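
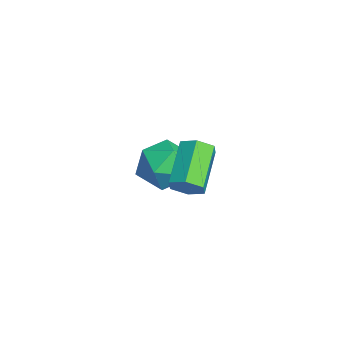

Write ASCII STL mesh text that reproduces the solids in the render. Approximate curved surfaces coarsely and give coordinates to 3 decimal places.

solid 
facet normal 0.350 0.921 -0.170
outer loop
vertex -2.012 -2.0 -3.902
vertex -2.23 -1.712 -2.793
vertex -1.193 -2.16 -3.086
endloop
endfacet
facet normal 0.674 0.444 -0.590
outer loop
vertex -2.012 -2.0 -3.902
vertex -1.193 -2.16 -3.086
vertex -1.37 -2.975 -3.902
endloop
endfacet
facet normal 0.174 0.115 -0.978
outer loop
vertex -2.012 -2.0 -3.902
vertex -1.37 -2.975 -3.902
vertex -2.517 -3.031 -4.113
endloop
endfacet
facet normal -0.460 0.389 -0.798
outer loop
vertex -2.012 -2.0 -3.902
vertex -2.517 -3.031 -4.113
vertex -3.048 -2.25 -3.427
endloop
endfacet
facet normal -0.351 0.887 -0.299
outer loop
vertex -2.012 -2.0 -3.902
vertex -3.048 -2.25 -3.427
vertex -2.23 -1.712 -2.793
endloop
endfacet
facet normal 0.984 -0.043 -0.170
outer loop
vertex -1.37 -2.975 -3.902
vertex -1.193 -2.16 -3.086
vertex -1.192 -3.29 -2.793
endloop
endfacet
facet normal 0.459 0.729 0.508
outer loop
vertex -1.193 -2.16 -3.086
vertex -2.23 -1.712 -2.793
vertex -1.723 -2.509 -2.107
endloop
endfacet
facet normal -0.675 0.674 0.300
outer loop
vertex -2.23 -1.712 -2.793
vertex -3.048 -2.25 -3.427
vertex -2.87 -2.565 -2.318
endloop
endfacet
facet normal -0.851 -0.132 -0.508
outer loop
vertex -3.048 -2.25 -3.427
vertex -2.517 -3.031 -4.113
vertex -3.047 -3.38 -3.134
endloop
endfacet
facet normal 0.175 -0.576 -0.799
outer loop
vertex -2.517 -3.031 -4.113
vertex -1.37 -2.975 -3.902
vertex -2.01 -3.828 -3.427
endloop
endfacet
facet normal 0.460 -0.389 0.798
outer loop
vertex -2.228 -3.54 -2.318
vertex -1.192 -3.29 -2.793
vertex -1.723 -2.509 -2.107
endloop
endfacet
facet normal -0.174 -0.115 0.978
outer loop
vertex -2.228 -3.54 -2.318
vertex -1.723 -2.509 -2.107
vertex -2.87 -2.565 -2.318
endloop
endfacet
facet normal -0.674 -0.444 0.590
outer loop
vertex -2.228 -3.54 -2.318
vertex -2.87 -2.565 -2.318
vertex -3.047 -3.38 -3.134
endloop
endfacet
facet normal -0.350 -0.921 0.170
outer loop
vertex -2.228 -3.54 -2.318
vertex -3.047 -3.38 -3.134
vertex -2.01 -3.828 -3.427
endloop
endfacet
facet normal 0.351 -0.887 0.299
outer loop
vertex -2.228 -3.54 -2.318
vertex -2.01 -3.828 -3.427
vertex -1.192 -3.29 -2.793
endloop
endfacet
facet normal 0.851 0.132 0.508
outer loop
vertex -1.723 -2.509 -2.107
vertex -1.192 -3.29 -2.793
vertex -1.193 -2.16 -3.086
endloop
endfacet
facet normal -0.175 0.576 0.799
outer loop
vertex -2.87 -2.565 -2.318
vertex -1.723 -2.509 -2.107
vertex -2.23 -1.712 -2.793
endloop
endfacet
facet normal -0.984 0.043 0.170
outer loop
vertex -3.047 -3.38 -3.134
vertex -2.87 -2.565 -2.318
vertex -3.048 -2.25 -3.427
endloop
endfacet
facet normal -0.459 -0.729 -0.508
outer loop
vertex -2.01 -3.828 -3.427
vertex -3.047 -3.38 -3.134
vertex -2.517 -3.031 -4.113
endloop
endfacet
facet normal 0.675 -0.674 -0.300
outer loop
vertex -1.192 -3.29 -2.793
vertex -2.01 -3.828 -3.427
vertex -1.37 -2.975 -3.902
endloop
endfacet
facet normal 0.788 -0.334 -0.517
outer loop
vertex 2.649 -2.805 -0.493
vertex 2.315 -2.707 -1.065
vertex 2.692 -2.216 -0.808
endloop
endfacet
facet normal 0.612 0.338 0.715
outer loop
vertex 2.649 -2.805 -0.493
vertex 2.692 -2.216 -0.808
vertex 1.198 -2.191 0.458
endloop
endfacet
facet normal 0.612 0.339 0.715
outer loop
vertex 1.198 -2.191 0.458
vertex 2.692 -2.216 -0.808
vertex 1.241 -1.602 0.142
endloop
endfacet
facet normal -0.789 0.334 0.516
outer loop
vertex 1.198 -2.191 0.458
vertex 1.241 -1.602 0.142
vertex 0.865 -2.093 -0.115
endloop
endfacet
facet normal 0.788 -0.335 -0.517
outer loop
vertex 2.692 -2.216 -0.808
vertex 2.315 -2.707 -1.065
vertex 2.358 -2.118 -1.381
endloop
endfacet
facet normal 0.361 0.931 -0.051
outer loop
vertex 2.692 -2.216 -0.808
vertex 2.358 -2.118 -1.381
vertex 1.241 -1.602 0.142
endloop
endfacet
facet normal 0.362 0.931 -0.050
outer loop
vertex 1.241 -1.602 0.142
vertex 2.358 -2.118 -1.381
vertex 0.907 -1.503 -0.431
endloop
endfacet
facet normal -0.788 0.333 0.517
outer loop
vertex 1.241 -1.602 0.142
vertex 0.907 -1.503 -0.431
vertex 0.865 -2.093 -0.115
endloop
endfacet
facet normal 0.789 -0.334 -0.516
outer loop
vertex 2.358 -2.118 -1.381
vertex 2.315 -2.707 -1.065
vertex 1.982 -2.609 -1.638
endloop
endfacet
facet normal -0.250 0.592 -0.766
outer loop
vertex 2.358 -2.118 -1.381
vertex 1.982 -2.609 -1.638
vertex 0.907 -1.503 -0.431
endloop
endfacet
facet normal -0.252 0.591 -0.766
outer loop
vertex 0.907 -1.503 -0.431
vertex 1.982 -2.609 -1.638
vertex 0.531 -1.995 -0.687
endloop
endfacet
facet normal -0.788 0.333 0.517
outer loop
vertex 0.907 -1.503 -0.431
vertex 0.531 -1.995 -0.687
vertex 0.865 -2.093 -0.115
endloop
endfacet
facet normal 0.789 -0.334 -0.516
outer loop
vertex 1.982 -2.609 -1.638
vertex 2.315 -2.707 -1.065
vertex 1.939 -3.198 -1.322
endloop
endfacet
facet normal -0.612 -0.339 -0.715
outer loop
vertex 1.982 -2.609 -1.638
vertex 1.939 -3.198 -1.322
vertex 0.531 -1.995 -0.687
endloop
endfacet
facet normal -0.611 -0.338 -0.715
outer loop
vertex 0.531 -1.995 -0.687
vertex 1.939 -3.198 -1.322
vertex 0.488 -2.584 -0.372
endloop
endfacet
facet normal -0.788 0.334 0.517
outer loop
vertex 0.531 -1.995 -0.687
vertex 0.488 -2.584 -0.372
vertex 0.865 -2.093 -0.115
endloop
endfacet
facet normal 0.788 -0.333 -0.517
outer loop
vertex 1.939 -3.198 -1.322
vertex 2.315 -2.707 -1.065
vertex 2.273 -3.297 -0.749
endloop
endfacet
facet normal -0.361 -0.931 0.050
outer loop
vertex 1.939 -3.198 -1.322
vertex 2.273 -3.297 -0.749
vertex 0.488 -2.584 -0.372
endloop
endfacet
facet normal -0.361 -0.931 0.051
outer loop
vertex 0.488 -2.584 -0.372
vertex 2.273 -3.297 -0.749
vertex 0.822 -2.682 0.201
endloop
endfacet
facet normal -0.788 0.335 0.517
outer loop
vertex 0.488 -2.584 -0.372
vertex 0.822 -2.682 0.201
vertex 0.865 -2.093 -0.115
endloop
endfacet
facet normal 0.788 -0.333 -0.517
outer loop
vertex 2.273 -3.297 -0.749
vertex 2.315 -2.707 -1.065
vertex 2.649 -2.805 -0.493
endloop
endfacet
facet normal 0.251 -0.591 0.767
outer loop
vertex 2.273 -3.297 -0.749
vertex 2.649 -2.805 -0.493
vertex 0.822 -2.682 0.201
endloop
endfacet
facet normal 0.251 -0.593 0.765
outer loop
vertex 0.822 -2.682 0.201
vertex 2.649 -2.805 -0.493
vertex 1.198 -2.191 0.458
endloop
endfacet
facet normal -0.789 0.334 0.516
outer loop
vertex 0.822 -2.682 0.201
vertex 1.198 -2.191 0.458
vertex 0.865 -2.093 -0.115
endloop
endfacet

endsolid


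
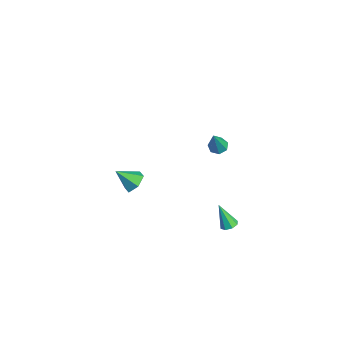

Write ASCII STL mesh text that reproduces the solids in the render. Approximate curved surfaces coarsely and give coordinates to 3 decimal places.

solid 
facet normal 0.350 0.253 -0.902
outer loop
vertex 3.522 -0.809 -2.828
vertex 3.156 -0.441 -2.867
vertex 3.642 -0.458 -2.683
endloop
endfacet
facet normal 0.745 -0.456 0.487
outer loop
vertex 3.522 -0.809 -2.828
vertex 3.642 -0.458 -2.683
vertex 2.604 -0.839 -1.453
endloop
endfacet
facet normal 0.350 0.255 -0.901
outer loop
vertex 3.642 -0.458 -2.683
vertex 3.156 -0.441 -2.867
vertex 3.478 -0.098 -2.645
endloop
endfacet
facet normal 0.701 0.249 0.669
outer loop
vertex 3.642 -0.458 -2.683
vertex 3.478 -0.098 -2.645
vertex 2.604 -0.839 -1.453
endloop
endfacet
facet normal 0.352 0.253 -0.901
outer loop
vertex 3.478 -0.098 -2.645
vertex 3.156 -0.441 -2.867
vertex 3.125 0.062 -2.738
endloop
endfacet
facet normal 0.186 0.767 0.614
outer loop
vertex 3.478 -0.098 -2.645
vertex 3.125 0.062 -2.738
vertex 2.604 -0.839 -1.453
endloop
endfacet
facet normal 0.351 0.253 -0.901
outer loop
vertex 3.125 0.062 -2.738
vertex 3.156 -0.441 -2.867
vertex 2.791 -0.073 -2.906
endloop
endfacet
facet normal -0.498 0.792 0.353
outer loop
vertex 3.125 0.062 -2.738
vertex 2.791 -0.073 -2.906
vertex 2.604 -0.839 -1.453
endloop
endfacet
facet normal 0.352 0.254 -0.901
outer loop
vertex 2.791 -0.073 -2.906
vertex 3.156 -0.441 -2.867
vertex 2.67 -0.423 -3.052
endloop
endfacet
facet normal -0.950 0.311 0.042
outer loop
vertex 2.791 -0.073 -2.906
vertex 2.67 -0.423 -3.052
vertex 2.604 -0.839 -1.453
endloop
endfacet
facet normal 0.352 0.256 -0.900
outer loop
vertex 2.67 -0.423 -3.052
vertex 3.156 -0.441 -2.867
vertex 2.835 -0.783 -3.09
endloop
endfacet
facet normal -0.905 -0.400 -0.141
outer loop
vertex 2.67 -0.423 -3.052
vertex 2.835 -0.783 -3.09
vertex 2.604 -0.839 -1.453
endloop
endfacet
facet normal 0.354 0.255 -0.900
outer loop
vertex 2.835 -0.783 -3.09
vertex 3.156 -0.441 -2.867
vertex 3.187 -0.943 -2.997
endloop
endfacet
facet normal -0.393 -0.915 -0.087
outer loop
vertex 2.835 -0.783 -3.09
vertex 3.187 -0.943 -2.997
vertex 2.604 -0.839 -1.453
endloop
endfacet
facet normal 0.352 0.255 -0.900
outer loop
vertex 3.187 -0.943 -2.997
vertex 3.156 -0.441 -2.867
vertex 3.522 -0.809 -2.828
endloop
endfacet
facet normal 0.289 -0.941 0.173
outer loop
vertex 3.187 -0.943 -2.997
vertex 3.522 -0.809 -2.828
vertex 2.604 -0.839 -1.453
endloop
endfacet
facet normal 0.298 0.674 -0.676
outer loop
vertex -2.785 -3.495 -3.976
vertex -3.529 -3.461 -4.27
vertex -3.309 -2.967 -3.681
endloop
endfacet
facet normal 0.494 0.004 0.870
outer loop
vertex -2.785 -3.495 -3.976
vertex -3.309 -2.967 -3.681
vertex -3.951 -4.419 -3.31
endloop
endfacet
facet normal 0.297 0.674 -0.676
outer loop
vertex -3.309 -2.967 -3.681
vertex -3.529 -3.461 -4.27
vertex -4.052 -2.934 -3.974
endloop
endfacet
facet normal -0.327 0.367 0.871
outer loop
vertex -3.309 -2.967 -3.681
vertex -4.052 -2.934 -3.974
vertex -3.951 -4.419 -3.31
endloop
endfacet
facet normal 0.297 0.675 -0.676
outer loop
vertex -4.052 -2.934 -3.974
vertex -3.529 -3.461 -4.27
vertex -4.272 -3.428 -4.564
endloop
endfacet
facet normal -0.952 0.068 0.298
outer loop
vertex -4.052 -2.934 -3.974
vertex -4.272 -3.428 -4.564
vertex -3.951 -4.419 -3.31
endloop
endfacet
facet normal 0.298 0.673 -0.677
outer loop
vertex -4.272 -3.428 -4.564
vertex -3.529 -3.461 -4.27
vertex -3.749 -3.956 -4.859
endloop
endfacet
facet normal -0.756 -0.594 -0.276
outer loop
vertex -4.272 -3.428 -4.564
vertex -3.749 -3.956 -4.859
vertex -3.951 -4.419 -3.31
endloop
endfacet
facet normal 0.296 0.674 -0.677
outer loop
vertex -3.749 -3.956 -4.859
vertex -3.529 -3.461 -4.27
vertex -3.005 -3.989 -4.566
endloop
endfacet
facet normal 0.067 -0.958 -0.278
outer loop
vertex -3.749 -3.956 -4.859
vertex -3.005 -3.989 -4.566
vertex -3.951 -4.419 -3.31
endloop
endfacet
facet normal 0.298 0.674 -0.676
outer loop
vertex -3.005 -3.989 -4.566
vertex -3.529 -3.461 -4.27
vertex -2.785 -3.495 -3.976
endloop
endfacet
facet normal 0.691 -0.660 0.295
outer loop
vertex -3.005 -3.989 -4.566
vertex -2.785 -3.495 -3.976
vertex -3.951 -4.419 -3.31
endloop
endfacet
facet normal -0.345 0.295 -0.891
outer loop
vertex 1.931 -0.578 2.367
vertex 1.439 -0.447 2.601
vertex 1.891 -0.123 2.533
endloop
endfacet
facet normal 0.993 0.107 -0.055
outer loop
vertex 1.931 -0.578 2.367
vertex 1.891 -0.123 2.533
vertex 2.081 -0.993 4.259
endloop
endfacet
facet normal -0.344 0.292 -0.892
outer loop
vertex 1.891 -0.123 2.533
vertex 1.439 -0.447 2.601
vertex 1.51 0.088 2.749
endloop
endfacet
facet normal 0.589 0.746 0.311
outer loop
vertex 1.891 -0.123 2.533
vertex 1.51 0.088 2.749
vertex 2.081 -0.993 4.259
endloop
endfacet
facet normal -0.345 0.293 -0.892
outer loop
vertex 1.51 0.088 2.749
vertex 1.439 -0.447 2.601
vertex 1.076 -0.104 2.854
endloop
endfacet
facet normal -0.188 0.763 0.618
outer loop
vertex 1.51 0.088 2.749
vertex 1.076 -0.104 2.854
vertex 2.081 -0.993 4.259
endloop
endfacet
facet normal -0.345 0.293 -0.892
outer loop
vertex 1.076 -0.104 2.854
vertex 1.439 -0.447 2.601
vertex 0.916 -0.555 2.768
endloop
endfacet
facet normal -0.758 0.148 0.636
outer loop
vertex 1.076 -0.104 2.854
vertex 0.916 -0.555 2.768
vertex 2.081 -0.993 4.259
endloop
endfacet
facet normal -0.345 0.294 -0.891
outer loop
vertex 0.916 -0.555 2.768
vertex 1.439 -0.447 2.601
vertex 1.149 -0.924 2.556
endloop
endfacet
facet normal -0.688 -0.636 0.351
outer loop
vertex 0.916 -0.555 2.768
vertex 1.149 -0.924 2.556
vertex 2.081 -0.993 4.259
endloop
endfacet
facet normal -0.344 0.293 -0.892
outer loop
vertex 1.149 -0.924 2.556
vertex 1.439 -0.447 2.601
vertex 1.601 -0.935 2.378
endloop
endfacet
facet normal -0.033 -0.999 -0.022
outer loop
vertex 1.149 -0.924 2.556
vertex 1.601 -0.935 2.378
vertex 2.081 -0.993 4.259
endloop
endfacet
facet normal -0.346 0.292 -0.891
outer loop
vertex 1.601 -0.935 2.378
vertex 1.439 -0.447 2.601
vertex 1.931 -0.578 2.367
endloop
endfacet
facet normal 0.716 -0.668 -0.203
outer loop
vertex 1.601 -0.935 2.378
vertex 1.931 -0.578 2.367
vertex 2.081 -0.993 4.259
endloop
endfacet

endsolid


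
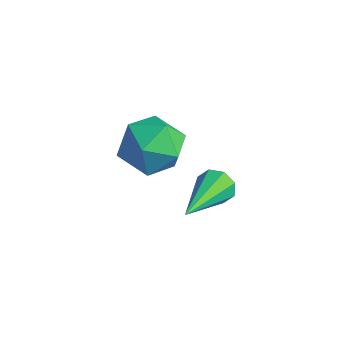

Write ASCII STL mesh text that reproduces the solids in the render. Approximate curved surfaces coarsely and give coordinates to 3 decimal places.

solid 
facet normal -0.426 0.839 -0.338
outer loop
vertex 3.235 2.486 -2.913
vertex 2.911 2.505 -2.457
vertex 3.415 2.706 -2.594
endloop
endfacet
facet normal 0.879 -0.030 -0.476
outer loop
vertex 3.235 2.486 -2.913
vertex 3.415 2.706 -2.594
vertex 3.809 0.735 -1.743
endloop
endfacet
facet normal -0.426 0.839 -0.338
outer loop
vertex 3.415 2.706 -2.594
vertex 2.911 2.505 -2.457
vertex 3.301 2.809 -2.194
endloop
endfacet
facet normal 0.941 0.274 0.198
outer loop
vertex 3.415 2.706 -2.594
vertex 3.301 2.809 -2.194
vertex 3.809 0.735 -1.743
endloop
endfacet
facet normal -0.425 0.839 -0.339
outer loop
vertex 3.301 2.809 -2.194
vertex 2.911 2.505 -2.457
vertex 2.957 2.734 -1.948
endloop
endfacet
facet normal 0.511 0.300 0.806
outer loop
vertex 3.301 2.809 -2.194
vertex 2.957 2.734 -1.948
vertex 3.809 0.735 -1.743
endloop
endfacet
facet normal -0.426 0.839 -0.339
outer loop
vertex 2.957 2.734 -1.948
vertex 2.911 2.505 -2.457
vertex 2.587 2.525 -2.0
endloop
endfacet
facet normal -0.158 0.034 0.987
outer loop
vertex 2.957 2.734 -1.948
vertex 2.587 2.525 -2.0
vertex 3.809 0.735 -1.743
endloop
endfacet
facet normal -0.426 0.839 -0.339
outer loop
vertex 2.587 2.525 -2.0
vertex 2.911 2.505 -2.457
vertex 2.406 2.304 -2.32
endloop
endfacet
facet normal -0.676 -0.370 0.638
outer loop
vertex 2.587 2.525 -2.0
vertex 2.406 2.304 -2.32
vertex 3.809 0.735 -1.743
endloop
endfacet
facet normal -0.426 0.839 -0.338
outer loop
vertex 2.406 2.304 -2.32
vertex 2.911 2.505 -2.457
vertex 2.521 2.201 -2.72
endloop
endfacet
facet normal -0.738 -0.674 -0.039
outer loop
vertex 2.406 2.304 -2.32
vertex 2.521 2.201 -2.72
vertex 3.809 0.735 -1.743
endloop
endfacet
facet normal -0.426 0.839 -0.338
outer loop
vertex 2.521 2.201 -2.72
vertex 2.911 2.505 -2.457
vertex 2.864 2.276 -2.966
endloop
endfacet
facet normal -0.309 -0.700 -0.644
outer loop
vertex 2.521 2.201 -2.72
vertex 2.864 2.276 -2.966
vertex 3.809 0.735 -1.743
endloop
endfacet
facet normal -0.427 0.839 -0.338
outer loop
vertex 2.864 2.276 -2.966
vertex 2.911 2.505 -2.457
vertex 3.235 2.486 -2.913
endloop
endfacet
facet normal 0.363 -0.433 -0.825
outer loop
vertex 2.864 2.276 -2.966
vertex 3.235 2.486 -2.913
vertex 3.809 0.735 -1.743
endloop
endfacet
facet normal -0.023 0.788 0.616
outer loop
vertex 2.999 1.412 0.492
vertex 2.152 1.123 0.83
vertex 2.96 0.823 1.244
endloop
endfacet
facet normal 0.649 0.582 0.490
outer loop
vertex 2.999 1.412 0.492
vertex 2.96 0.823 1.244
vertex 3.609 0.678 0.556
endloop
endfacet
facet normal 0.760 0.613 -0.215
outer loop
vertex 2.999 1.412 0.492
vertex 3.609 0.678 0.556
vertex 3.201 0.89 -0.284
endloop
endfacet
facet normal 0.157 0.838 -0.523
outer loop
vertex 2.999 1.412 0.492
vertex 3.201 0.89 -0.284
vertex 2.301 1.165 -0.114
endloop
endfacet
facet normal -0.326 0.945 -0.009
outer loop
vertex 2.999 1.412 0.492
vertex 2.301 1.165 -0.114
vertex 2.152 1.123 0.83
endloop
endfacet
facet normal 0.713 -0.098 0.694
outer loop
vertex 3.609 0.678 0.556
vertex 2.96 0.823 1.244
vertex 3.139 -0.065 0.934
endloop
endfacet
facet normal -0.373 0.234 0.898
outer loop
vertex 2.96 0.823 1.244
vertex 2.152 1.123 0.83
vertex 2.239 0.21 1.104
endloop
endfacet
facet normal -0.865 0.489 -0.115
outer loop
vertex 2.152 1.123 0.83
vertex 2.301 1.165 -0.114
vertex 1.831 0.422 0.264
endloop
endfacet
facet normal -0.083 0.314 -0.946
outer loop
vertex 2.301 1.165 -0.114
vertex 3.201 0.89 -0.284
vertex 2.48 0.277 -0.424
endloop
endfacet
facet normal 0.894 -0.049 -0.446
outer loop
vertex 3.201 0.89 -0.284
vertex 3.609 0.678 0.556
vertex 3.288 -0.023 -0.01
endloop
endfacet
facet normal -0.157 -0.838 0.523
outer loop
vertex 2.441 -0.312 0.328
vertex 3.139 -0.065 0.934
vertex 2.239 0.21 1.104
endloop
endfacet
facet normal -0.760 -0.613 0.215
outer loop
vertex 2.441 -0.312 0.328
vertex 2.239 0.21 1.104
vertex 1.831 0.422 0.264
endloop
endfacet
facet normal -0.649 -0.582 -0.490
outer loop
vertex 2.441 -0.312 0.328
vertex 1.831 0.422 0.264
vertex 2.48 0.277 -0.424
endloop
endfacet
facet normal 0.023 -0.788 -0.616
outer loop
vertex 2.441 -0.312 0.328
vertex 2.48 0.277 -0.424
vertex 3.288 -0.023 -0.01
endloop
endfacet
facet normal 0.326 -0.945 0.009
outer loop
vertex 2.441 -0.312 0.328
vertex 3.288 -0.023 -0.01
vertex 3.139 -0.065 0.934
endloop
endfacet
facet normal 0.083 -0.314 0.946
outer loop
vertex 2.239 0.21 1.104
vertex 3.139 -0.065 0.934
vertex 2.96 0.823 1.244
endloop
endfacet
facet normal -0.894 0.049 0.446
outer loop
vertex 1.831 0.422 0.264
vertex 2.239 0.21 1.104
vertex 2.152 1.123 0.83
endloop
endfacet
facet normal -0.713 0.098 -0.694
outer loop
vertex 2.48 0.277 -0.424
vertex 1.831 0.422 0.264
vertex 2.301 1.165 -0.114
endloop
endfacet
facet normal 0.373 -0.234 -0.898
outer loop
vertex 3.288 -0.023 -0.01
vertex 2.48 0.277 -0.424
vertex 3.201 0.89 -0.284
endloop
endfacet
facet normal 0.865 -0.489 0.115
outer loop
vertex 3.139 -0.065 0.934
vertex 3.288 -0.023 -0.01
vertex 3.609 0.678 0.556
endloop
endfacet

endsolid


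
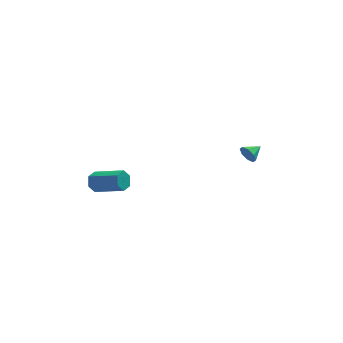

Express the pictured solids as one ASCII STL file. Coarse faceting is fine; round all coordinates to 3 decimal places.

solid 
facet normal -0.859 0.384 -0.338
outer loop
vertex -4.411 -0.851 1.344
vertex -4.722 -1.057 1.9
vertex -4.442 -0.449 1.879
endloop
endfacet
facet normal 0.510 0.702 -0.498
outer loop
vertex -4.411 -0.851 1.344
vertex -4.442 -0.449 1.879
vertex -2.787 -1.577 1.983
endloop
endfacet
facet normal 0.509 0.701 -0.499
outer loop
vertex -2.787 -1.577 1.983
vertex -4.442 -0.449 1.879
vertex -2.818 -1.174 2.518
endloop
endfacet
facet normal 0.860 -0.383 0.338
outer loop
vertex -2.787 -1.577 1.983
vertex -2.818 -1.174 2.518
vertex -3.098 -1.783 2.54
endloop
endfacet
facet normal -0.859 0.384 -0.338
outer loop
vertex -4.442 -0.449 1.879
vertex -4.722 -1.057 1.9
vertex -4.753 -0.655 2.435
endloop
endfacet
facet normal 0.215 0.871 0.443
outer loop
vertex -4.442 -0.449 1.879
vertex -4.753 -0.655 2.435
vertex -2.818 -1.174 2.518
endloop
endfacet
facet normal 0.215 0.871 0.442
outer loop
vertex -2.818 -1.174 2.518
vertex -4.753 -0.655 2.435
vertex -3.129 -1.38 3.075
endloop
endfacet
facet normal 0.860 -0.383 0.338
outer loop
vertex -2.818 -1.174 2.518
vertex -3.129 -1.38 3.075
vertex -3.098 -1.783 2.54
endloop
endfacet
facet normal -0.859 0.384 -0.338
outer loop
vertex -4.753 -0.655 2.435
vertex -4.722 -1.057 1.9
vertex -5.033 -1.263 2.457
endloop
endfacet
facet normal -0.295 0.170 0.940
outer loop
vertex -4.753 -0.655 2.435
vertex -5.033 -1.263 2.457
vertex -3.129 -1.38 3.075
endloop
endfacet
facet normal -0.295 0.168 0.941
outer loop
vertex -3.129 -1.38 3.075
vertex -5.033 -1.263 2.457
vertex -3.409 -1.989 3.096
endloop
endfacet
facet normal 0.859 -0.383 0.339
outer loop
vertex -3.129 -1.38 3.075
vertex -3.409 -1.989 3.096
vertex -3.098 -1.783 2.54
endloop
endfacet
facet normal -0.860 0.383 -0.338
outer loop
vertex -5.033 -1.263 2.457
vertex -4.722 -1.057 1.9
vertex -5.002 -1.666 1.922
endloop
endfacet
facet normal -0.510 -0.701 0.499
outer loop
vertex -5.033 -1.263 2.457
vertex -5.002 -1.666 1.922
vertex -3.409 -1.989 3.096
endloop
endfacet
facet normal -0.509 -0.702 0.498
outer loop
vertex -3.409 -1.989 3.096
vertex -5.002 -1.666 1.922
vertex -3.378 -2.391 2.561
endloop
endfacet
facet normal 0.859 -0.384 0.338
outer loop
vertex -3.409 -1.989 3.096
vertex -3.378 -2.391 2.561
vertex -3.098 -1.783 2.54
endloop
endfacet
facet normal -0.860 0.383 -0.338
outer loop
vertex -5.002 -1.666 1.922
vertex -4.722 -1.057 1.9
vertex -4.691 -1.46 1.365
endloop
endfacet
facet normal -0.215 -0.871 -0.442
outer loop
vertex -5.002 -1.666 1.922
vertex -4.691 -1.46 1.365
vertex -3.378 -2.391 2.561
endloop
endfacet
facet normal -0.214 -0.871 -0.443
outer loop
vertex -3.378 -2.391 2.561
vertex -4.691 -1.46 1.365
vertex -3.067 -2.185 2.005
endloop
endfacet
facet normal 0.859 -0.384 0.338
outer loop
vertex -3.378 -2.391 2.561
vertex -3.067 -2.185 2.005
vertex -3.098 -1.783 2.54
endloop
endfacet
facet normal -0.859 0.383 -0.339
outer loop
vertex -4.691 -1.46 1.365
vertex -4.722 -1.057 1.9
vertex -4.411 -0.851 1.344
endloop
endfacet
facet normal 0.295 -0.168 -0.940
outer loop
vertex -4.691 -1.46 1.365
vertex -4.411 -0.851 1.344
vertex -3.067 -2.185 2.005
endloop
endfacet
facet normal 0.294 -0.170 -0.941
outer loop
vertex -3.067 -2.185 2.005
vertex -4.411 -0.851 1.344
vertex -2.787 -1.577 1.983
endloop
endfacet
facet normal 0.859 -0.384 0.338
outer loop
vertex -3.067 -2.185 2.005
vertex -2.787 -1.577 1.983
vertex -3.098 -1.783 2.54
endloop
endfacet
facet normal -0.700 -0.657 -0.278
outer loop
vertex 3.721 3.453 0.84
vertex 3.41 3.551 1.391
vertex 3.393 3.816 0.808
endloop
endfacet
facet normal 0.571 0.455 -0.683
outer loop
vertex 3.721 3.453 0.84
vertex 3.393 3.816 0.808
vertex 4.11 4.209 1.669
endloop
endfacet
facet normal -0.700 -0.658 -0.279
outer loop
vertex 3.393 3.816 0.808
vertex 3.41 3.551 1.391
vertex 3.075 4.023 1.118
endloop
endfacet
facet normal 0.099 0.871 -0.480
outer loop
vertex 3.393 3.816 0.808
vertex 3.075 4.023 1.118
vertex 4.11 4.209 1.669
endloop
endfacet
facet normal -0.700 -0.658 -0.279
outer loop
vertex 3.075 4.023 1.118
vertex 3.41 3.551 1.391
vertex 2.953 3.954 1.587
endloop
endfacet
facet normal -0.220 0.972 0.086
outer loop
vertex 3.075 4.023 1.118
vertex 2.953 3.954 1.587
vertex 4.11 4.209 1.669
endloop
endfacet
facet normal -0.700 -0.658 -0.278
outer loop
vertex 2.953 3.954 1.587
vertex 3.41 3.551 1.391
vertex 3.099 3.649 1.941
endloop
endfacet
facet normal -0.203 0.699 0.686
outer loop
vertex 2.953 3.954 1.587
vertex 3.099 3.649 1.941
vertex 4.11 4.209 1.669
endloop
endfacet
facet normal -0.700 -0.657 -0.279
outer loop
vertex 3.099 3.649 1.941
vertex 3.41 3.551 1.391
vertex 3.427 3.286 1.973
endloop
endfacet
facet normal 0.142 0.213 0.967
outer loop
vertex 3.099 3.649 1.941
vertex 3.427 3.286 1.973
vertex 4.11 4.209 1.669
endloop
endfacet
facet normal -0.699 -0.658 -0.279
outer loop
vertex 3.427 3.286 1.973
vertex 3.41 3.551 1.391
vertex 3.745 3.079 1.664
endloop
endfacet
facet normal 0.612 -0.201 0.765
outer loop
vertex 3.427 3.286 1.973
vertex 3.745 3.079 1.664
vertex 4.11 4.209 1.669
endloop
endfacet
facet normal -0.700 -0.658 -0.278
outer loop
vertex 3.745 3.079 1.664
vertex 3.41 3.551 1.391
vertex 3.867 3.148 1.194
endloop
endfacet
facet normal 0.933 -0.302 0.198
outer loop
vertex 3.745 3.079 1.664
vertex 3.867 3.148 1.194
vertex 4.11 4.209 1.669
endloop
endfacet
facet normal -0.700 -0.658 -0.278
outer loop
vertex 3.867 3.148 1.194
vertex 3.41 3.551 1.391
vertex 3.721 3.453 0.84
endloop
endfacet
facet normal 0.915 -0.029 -0.403
outer loop
vertex 3.867 3.148 1.194
vertex 3.721 3.453 0.84
vertex 4.11 4.209 1.669
endloop
endfacet

endsolid


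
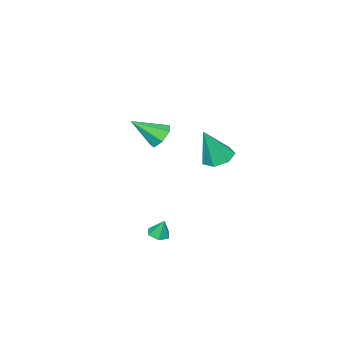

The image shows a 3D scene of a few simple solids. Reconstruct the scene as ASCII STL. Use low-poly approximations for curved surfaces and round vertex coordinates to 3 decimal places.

solid 
facet normal -0.571 0.553 -0.606
outer loop
vertex 0.236 -0.405 -0.083
vertex -0.41 -0.567 0.378
vertex 0.116 0.046 0.442
endloop
endfacet
facet normal 0.958 0.287 -0.027
outer loop
vertex 0.236 -0.405 -0.083
vertex 0.116 0.046 0.442
vertex 0.63 -1.573 1.482
endloop
endfacet
facet normal -0.571 0.553 -0.606
outer loop
vertex 0.116 0.046 0.442
vertex -0.41 -0.567 0.378
vertex -0.4 0.036 0.919
endloop
endfacet
facet normal 0.553 0.567 0.610
outer loop
vertex 0.116 0.046 0.442
vertex -0.4 0.036 0.919
vertex 0.63 -1.573 1.482
endloop
endfacet
facet normal -0.571 0.553 -0.606
outer loop
vertex -0.4 0.036 0.919
vertex -0.41 -0.567 0.378
vertex -0.924 -0.428 0.989
endloop
endfacet
facet normal -0.108 0.266 0.958
outer loop
vertex -0.4 0.036 0.919
vertex -0.924 -0.428 0.989
vertex 0.63 -1.573 1.482
endloop
endfacet
facet normal -0.572 0.552 -0.607
outer loop
vertex -0.924 -0.428 0.989
vertex -0.41 -0.567 0.378
vertex -1.06 -0.997 0.599
endloop
endfacet
facet normal -0.527 -0.391 0.754
outer loop
vertex -0.924 -0.428 0.989
vertex -1.06 -0.997 0.599
vertex 0.63 -1.573 1.482
endloop
endfacet
facet normal -0.572 0.553 -0.606
outer loop
vertex -1.06 -0.997 0.599
vertex -0.41 -0.567 0.378
vertex -0.707 -1.242 0.043
endloop
endfacet
facet normal -0.389 -0.908 0.153
outer loop
vertex -1.06 -0.997 0.599
vertex -0.707 -1.242 0.043
vertex 0.63 -1.573 1.482
endloop
endfacet
facet normal -0.572 0.553 -0.606
outer loop
vertex -0.707 -1.242 0.043
vertex -0.41 -0.567 0.378
vertex -0.13 -0.978 -0.261
endloop
endfacet
facet normal 0.202 -0.896 -0.394
outer loop
vertex -0.707 -1.242 0.043
vertex -0.13 -0.978 -0.261
vertex 0.63 -1.573 1.482
endloop
endfacet
facet normal -0.571 0.553 -0.606
outer loop
vertex -0.13 -0.978 -0.261
vertex -0.41 -0.567 0.378
vertex 0.236 -0.405 -0.083
endloop
endfacet
facet normal 0.801 -0.365 -0.474
outer loop
vertex -0.13 -0.978 -0.261
vertex 0.236 -0.405 -0.083
vertex 0.63 -1.573 1.482
endloop
endfacet
facet normal -0.361 0.156 -0.919
outer loop
vertex -2.191 1.346 -1.798
vertex -2.973 0.947 -1.559
vertex -2.743 1.825 -1.5
endloop
endfacet
facet normal 0.706 0.671 0.229
outer loop
vertex -2.191 1.346 -1.798
vertex -2.743 1.825 -1.5
vertex -2.207 0.613 0.399
endloop
endfacet
facet normal -0.360 0.156 -0.920
outer loop
vertex -2.743 1.825 -1.5
vertex -2.973 0.947 -1.559
vertex -3.468 1.644 -1.247
endloop
endfacet
facet normal -0.021 0.840 0.542
outer loop
vertex -2.743 1.825 -1.5
vertex -3.468 1.644 -1.247
vertex -2.207 0.613 0.399
endloop
endfacet
facet normal -0.360 0.156 -0.920
outer loop
vertex -3.468 1.644 -1.247
vertex -2.973 0.947 -1.559
vertex -3.821 0.938 -1.229
endloop
endfacet
facet normal -0.635 0.335 0.696
outer loop
vertex -3.468 1.644 -1.247
vertex -3.821 0.938 -1.229
vertex -2.207 0.613 0.399
endloop
endfacet
facet normal -0.360 0.157 -0.920
outer loop
vertex -3.821 0.938 -1.229
vertex -2.973 0.947 -1.559
vertex -3.536 0.239 -1.46
endloop
endfacet
facet normal -0.673 -0.465 0.575
outer loop
vertex -3.821 0.938 -1.229
vertex -3.536 0.239 -1.46
vertex -2.207 0.613 0.399
endloop
endfacet
facet normal -0.360 0.158 -0.920
outer loop
vertex -3.536 0.239 -1.46
vertex -2.973 0.947 -1.559
vertex -2.827 0.073 -1.766
endloop
endfacet
facet normal -0.108 -0.957 0.270
outer loop
vertex -3.536 0.239 -1.46
vertex -2.827 0.073 -1.766
vertex -2.207 0.613 0.399
endloop
endfacet
facet normal -0.360 0.158 -0.920
outer loop
vertex -2.827 0.073 -1.766
vertex -2.973 0.947 -1.559
vertex -2.228 0.566 -1.916
endloop
endfacet
facet normal 0.637 -0.771 0.010
outer loop
vertex -2.827 0.073 -1.766
vertex -2.228 0.566 -1.916
vertex -2.207 0.613 0.399
endloop
endfacet
facet normal -0.361 0.156 -0.919
outer loop
vertex -2.228 0.566 -1.916
vertex -2.973 0.947 -1.559
vertex -2.191 1.346 -1.798
endloop
endfacet
facet normal 0.999 -0.046 -0.008
outer loop
vertex -2.228 0.566 -1.916
vertex -2.191 1.346 -1.798
vertex -2.207 0.613 0.399
endloop
endfacet
facet normal 0.062 -0.313 -0.948
outer loop
vertex 4.256 2.924 -3.064
vertex 3.712 3.071 -3.148
vertex 4.127 3.449 -3.246
endloop
endfacet
facet normal 0.846 0.348 0.404
outer loop
vertex 4.256 2.924 -3.064
vertex 4.127 3.449 -3.246
vertex 3.648 3.389 -2.192
endloop
endfacet
facet normal 0.063 -0.315 -0.947
outer loop
vertex 4.127 3.449 -3.246
vertex 3.712 3.071 -3.148
vertex 3.583 3.596 -3.331
endloop
endfacet
facet normal 0.234 0.959 0.161
outer loop
vertex 4.127 3.449 -3.246
vertex 3.583 3.596 -3.331
vertex 3.648 3.389 -2.192
endloop
endfacet
facet normal 0.063 -0.315 -0.947
outer loop
vertex 3.583 3.596 -3.331
vertex 3.712 3.071 -3.148
vertex 3.167 3.218 -3.233
endloop
endfacet
facet normal -0.640 0.749 0.173
outer loop
vertex 3.583 3.596 -3.331
vertex 3.167 3.218 -3.233
vertex 3.648 3.389 -2.192
endloop
endfacet
facet normal 0.063 -0.314 -0.947
outer loop
vertex 3.167 3.218 -3.233
vertex 3.712 3.071 -3.148
vertex 3.296 2.694 -3.051
endloop
endfacet
facet normal -0.901 -0.073 0.428
outer loop
vertex 3.167 3.218 -3.233
vertex 3.296 2.694 -3.051
vertex 3.648 3.389 -2.192
endloop
endfacet
facet normal 0.063 -0.314 -0.947
outer loop
vertex 3.296 2.694 -3.051
vertex 3.712 3.071 -3.148
vertex 3.84 2.547 -2.966
endloop
endfacet
facet normal -0.289 -0.683 0.671
outer loop
vertex 3.296 2.694 -3.051
vertex 3.84 2.547 -2.966
vertex 3.648 3.389 -2.192
endloop
endfacet
facet normal 0.061 -0.314 -0.947
outer loop
vertex 3.84 2.547 -2.966
vertex 3.712 3.071 -3.148
vertex 4.256 2.924 -3.064
endloop
endfacet
facet normal 0.584 -0.473 0.660
outer loop
vertex 3.84 2.547 -2.966
vertex 4.256 2.924 -3.064
vertex 3.648 3.389 -2.192
endloop
endfacet

endsolid


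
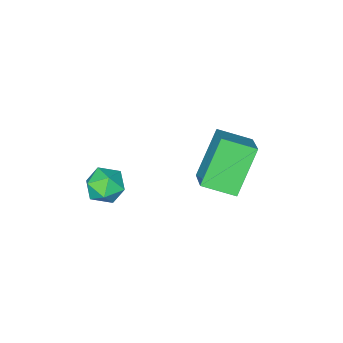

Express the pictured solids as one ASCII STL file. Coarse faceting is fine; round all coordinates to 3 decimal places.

solid 
facet normal -0.593 -0.151 0.791
outer loop
vertex -2.315 1.459 4.714
vertex -1.557 2.539 5.489
vertex -3.222 2.449 4.223
endloop
endfacet
facet normal -0.496 -0.705 -0.507
outer loop
vertex -1.923 2.781 2.491
vertex -2.315 1.459 4.714
vertex -3.222 2.449 4.223
endloop
endfacet
facet normal -0.593 -0.151 0.791
outer loop
vertex -3.222 2.449 4.223
vertex -1.557 2.539 5.489
vertex -2.464 3.529 4.998
endloop
endfacet
facet normal -0.635 0.692 -0.343
outer loop
vertex -2.464 3.529 4.998
vertex -1.923 2.781 2.491
vertex -3.222 2.449 4.223
endloop
endfacet
facet normal 0.635 -0.692 0.343
outer loop
vertex -2.315 1.459 4.714
vertex -0.258 2.871 3.757
vertex -1.557 2.539 5.489
endloop
endfacet
facet normal -0.496 -0.705 -0.507
outer loop
vertex -1.016 1.791 2.982
vertex -2.315 1.459 4.714
vertex -1.923 2.781 2.491
endloop
endfacet
facet normal 0.635 -0.692 0.343
outer loop
vertex -1.016 1.791 2.982
vertex -0.258 2.871 3.757
vertex -2.315 1.459 4.714
endloop
endfacet
facet normal 0.496 0.705 0.507
outer loop
vertex -1.557 2.539 5.489
vertex -0.258 2.871 3.757
vertex -2.464 3.529 4.998
endloop
endfacet
facet normal -0.635 0.692 -0.343
outer loop
vertex -1.165 3.861 3.266
vertex -1.923 2.781 2.491
vertex -2.464 3.529 4.998
endloop
endfacet
facet normal 0.496 0.705 0.507
outer loop
vertex -2.464 3.529 4.998
vertex -0.258 2.871 3.757
vertex -1.165 3.861 3.266
endloop
endfacet
facet normal 0.593 0.151 -0.791
outer loop
vertex -1.165 3.861 3.266
vertex -1.016 1.791 2.982
vertex -1.923 2.781 2.491
endloop
endfacet
facet normal 0.593 0.151 -0.791
outer loop
vertex -0.258 2.871 3.757
vertex -1.016 1.791 2.982
vertex -1.165 3.861 3.266
endloop
endfacet
facet normal -0.452 0.760 -0.466
outer loop
vertex 0.666 -1.065 0.024
vertex -0.131 -1.416 0.224
vertex 0.258 -0.84 0.786
endloop
endfacet
facet normal 0.173 0.966 -0.193
outer loop
vertex 0.666 -1.065 0.024
vertex 0.258 -0.84 0.786
vertex 1.137 -0.998 0.781
endloop
endfacet
facet normal 0.684 0.555 -0.474
outer loop
vertex 0.666 -1.065 0.024
vertex 1.137 -0.998 0.781
vertex 1.292 -1.673 0.215
endloop
endfacet
facet normal 0.374 0.095 -0.923
outer loop
vertex 0.666 -1.065 0.024
vertex 1.292 -1.673 0.215
vertex 0.509 -1.931 -0.129
endloop
endfacet
facet normal -0.328 0.222 -0.918
outer loop
vertex 0.666 -1.065 0.024
vertex 0.509 -1.931 -0.129
vertex -0.131 -1.416 0.224
endloop
endfacet
facet normal 0.155 0.846 0.511
outer loop
vertex 1.137 -0.998 0.781
vertex 0.258 -0.84 0.786
vertex 0.631 -1.309 1.449
endloop
endfacet
facet normal -0.856 0.512 0.067
outer loop
vertex 0.258 -0.84 0.786
vertex -0.131 -1.416 0.224
vertex -0.152 -1.567 1.105
endloop
endfacet
facet normal -0.656 -0.360 -0.664
outer loop
vertex -0.131 -1.416 0.224
vertex 0.509 -1.931 -0.129
vertex 0.003 -2.242 0.539
endloop
endfacet
facet normal 0.481 -0.565 -0.670
outer loop
vertex 0.509 -1.931 -0.129
vertex 1.292 -1.673 0.215
vertex 0.882 -2.4 0.534
endloop
endfacet
facet normal 0.982 0.180 0.054
outer loop
vertex 1.292 -1.673 0.215
vertex 1.137 -0.998 0.781
vertex 1.271 -1.824 1.096
endloop
endfacet
facet normal -0.374 -0.095 0.923
outer loop
vertex 0.474 -2.175 1.296
vertex 0.631 -1.309 1.449
vertex -0.152 -1.567 1.105
endloop
endfacet
facet normal -0.684 -0.555 0.474
outer loop
vertex 0.474 -2.175 1.296
vertex -0.152 -1.567 1.105
vertex 0.003 -2.242 0.539
endloop
endfacet
facet normal -0.173 -0.966 0.193
outer loop
vertex 0.474 -2.175 1.296
vertex 0.003 -2.242 0.539
vertex 0.882 -2.4 0.534
endloop
endfacet
facet normal 0.452 -0.760 0.466
outer loop
vertex 0.474 -2.175 1.296
vertex 0.882 -2.4 0.534
vertex 1.271 -1.824 1.096
endloop
endfacet
facet normal 0.328 -0.222 0.918
outer loop
vertex 0.474 -2.175 1.296
vertex 1.271 -1.824 1.096
vertex 0.631 -1.309 1.449
endloop
endfacet
facet normal -0.481 0.565 0.670
outer loop
vertex -0.152 -1.567 1.105
vertex 0.631 -1.309 1.449
vertex 0.258 -0.84 0.786
endloop
endfacet
facet normal -0.982 -0.180 -0.054
outer loop
vertex 0.003 -2.242 0.539
vertex -0.152 -1.567 1.105
vertex -0.131 -1.416 0.224
endloop
endfacet
facet normal -0.155 -0.846 -0.511
outer loop
vertex 0.882 -2.4 0.534
vertex 0.003 -2.242 0.539
vertex 0.509 -1.931 -0.129
endloop
endfacet
facet normal 0.856 -0.512 -0.067
outer loop
vertex 1.271 -1.824 1.096
vertex 0.882 -2.4 0.534
vertex 1.292 -1.673 0.215
endloop
endfacet
facet normal 0.656 0.360 0.664
outer loop
vertex 0.631 -1.309 1.449
vertex 1.271 -1.824 1.096
vertex 1.137 -0.998 0.781
endloop
endfacet

endsolid


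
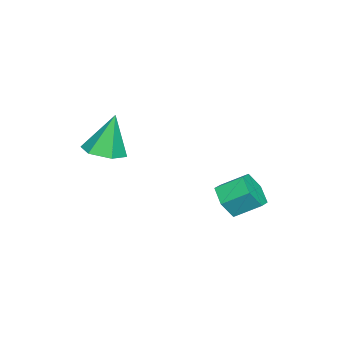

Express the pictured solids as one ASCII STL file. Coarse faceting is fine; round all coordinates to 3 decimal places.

solid 
facet normal 0.162 -0.834 -0.528
outer loop
vertex -1.513 1.005 -3.429
vertex -1.814 1.484 -4.277
vertex -0.832 1.501 -4.003
endloop
endfacet
facet normal 0.726 -0.261 0.636
outer loop
vertex -1.513 1.005 -3.429
vertex -0.832 1.501 -4.003
vertex -1.745 2.197 -2.674
endloop
endfacet
facet normal 0.727 -0.260 0.636
outer loop
vertex -1.745 2.197 -2.674
vertex -0.832 1.501 -4.003
vertex -1.064 2.694 -3.249
endloop
endfacet
facet normal -0.163 0.834 0.528
outer loop
vertex -1.745 2.197 -2.674
vertex -1.064 2.694 -3.249
vertex -2.046 2.676 -3.523
endloop
endfacet
facet normal 0.162 -0.834 -0.528
outer loop
vertex -0.832 1.501 -4.003
vertex -1.814 1.484 -4.277
vertex -1.133 1.98 -4.852
endloop
endfacet
facet normal 0.942 0.291 -0.170
outer loop
vertex -0.832 1.501 -4.003
vertex -1.133 1.98 -4.852
vertex -1.064 2.694 -3.249
endloop
endfacet
facet normal 0.941 0.291 -0.170
outer loop
vertex -1.064 2.694 -3.249
vertex -1.133 1.98 -4.852
vertex -1.365 3.172 -4.097
endloop
endfacet
facet normal -0.163 0.834 0.528
outer loop
vertex -1.064 2.694 -3.249
vertex -1.365 3.172 -4.097
vertex -2.046 2.676 -3.523
endloop
endfacet
facet normal 0.162 -0.834 -0.528
outer loop
vertex -1.133 1.98 -4.852
vertex -1.814 1.484 -4.277
vertex -2.115 1.963 -5.126
endloop
endfacet
facet normal 0.215 0.552 -0.806
outer loop
vertex -1.133 1.98 -4.852
vertex -2.115 1.963 -5.126
vertex -1.365 3.172 -4.097
endloop
endfacet
facet normal 0.215 0.552 -0.806
outer loop
vertex -1.365 3.172 -4.097
vertex -2.115 1.963 -5.126
vertex -2.347 3.155 -4.371
endloop
endfacet
facet normal -0.162 0.834 0.528
outer loop
vertex -1.365 3.172 -4.097
vertex -2.347 3.155 -4.371
vertex -2.046 2.676 -3.523
endloop
endfacet
facet normal 0.163 -0.834 -0.528
outer loop
vertex -2.115 1.963 -5.126
vertex -1.814 1.484 -4.277
vertex -2.796 1.466 -4.551
endloop
endfacet
facet normal -0.727 0.261 -0.635
outer loop
vertex -2.115 1.963 -5.126
vertex -2.796 1.466 -4.551
vertex -2.347 3.155 -4.371
endloop
endfacet
facet normal -0.726 0.261 -0.636
outer loop
vertex -2.347 3.155 -4.371
vertex -2.796 1.466 -4.551
vertex -3.028 2.659 -3.797
endloop
endfacet
facet normal -0.162 0.834 0.528
outer loop
vertex -2.347 3.155 -4.371
vertex -3.028 2.659 -3.797
vertex -2.046 2.676 -3.523
endloop
endfacet
facet normal 0.163 -0.834 -0.528
outer loop
vertex -2.796 1.466 -4.551
vertex -1.814 1.484 -4.277
vertex -2.495 0.988 -3.703
endloop
endfacet
facet normal -0.942 -0.291 0.170
outer loop
vertex -2.796 1.466 -4.551
vertex -2.495 0.988 -3.703
vertex -3.028 2.659 -3.797
endloop
endfacet
facet normal -0.942 -0.291 0.170
outer loop
vertex -3.028 2.659 -3.797
vertex -2.495 0.988 -3.703
vertex -2.727 2.18 -2.948
endloop
endfacet
facet normal -0.162 0.834 0.528
outer loop
vertex -3.028 2.659 -3.797
vertex -2.727 2.18 -2.948
vertex -2.046 2.676 -3.523
endloop
endfacet
facet normal 0.162 -0.834 -0.528
outer loop
vertex -2.495 0.988 -3.703
vertex -1.814 1.484 -4.277
vertex -1.513 1.005 -3.429
endloop
endfacet
facet normal -0.215 -0.552 0.806
outer loop
vertex -2.495 0.988 -3.703
vertex -1.513 1.005 -3.429
vertex -2.727 2.18 -2.948
endloop
endfacet
facet normal -0.215 -0.552 0.806
outer loop
vertex -2.727 2.18 -2.948
vertex -1.513 1.005 -3.429
vertex -1.745 2.197 -2.674
endloop
endfacet
facet normal -0.162 0.834 0.528
outer loop
vertex -2.727 2.18 -2.948
vertex -1.745 2.197 -2.674
vertex -2.046 2.676 -3.523
endloop
endfacet
facet normal 0.201 -0.183 -0.962
outer loop
vertex 3.166 -2.975 0.202
vertex 2.259 -2.64 -0.051
vertex 3.032 -2.007 -0.01
endloop
endfacet
facet normal 0.819 0.229 0.527
outer loop
vertex 3.166 -2.975 0.202
vertex 3.032 -2.007 -0.01
vertex 1.841 -2.26 1.951
endloop
endfacet
facet normal 0.201 -0.183 -0.962
outer loop
vertex 3.032 -2.007 -0.01
vertex 2.259 -2.64 -0.051
vertex 2.125 -1.672 -0.263
endloop
endfacet
facet normal 0.263 0.923 0.279
outer loop
vertex 3.032 -2.007 -0.01
vertex 2.125 -1.672 -0.263
vertex 1.841 -2.26 1.951
endloop
endfacet
facet normal 0.201 -0.183 -0.962
outer loop
vertex 2.125 -1.672 -0.263
vertex 2.259 -2.64 -0.051
vertex 1.352 -2.305 -0.304
endloop
endfacet
facet normal -0.633 0.765 0.122
outer loop
vertex 2.125 -1.672 -0.263
vertex 1.352 -2.305 -0.304
vertex 1.841 -2.26 1.951
endloop
endfacet
facet normal 0.201 -0.183 -0.962
outer loop
vertex 1.352 -2.305 -0.304
vertex 2.259 -2.64 -0.051
vertex 1.486 -3.273 -0.092
endloop
endfacet
facet normal -0.973 -0.088 0.213
outer loop
vertex 1.352 -2.305 -0.304
vertex 1.486 -3.273 -0.092
vertex 1.841 -2.26 1.951
endloop
endfacet
facet normal 0.201 -0.183 -0.962
outer loop
vertex 1.486 -3.273 -0.092
vertex 2.259 -2.64 -0.051
vertex 2.393 -3.608 0.161
endloop
endfacet
facet normal -0.418 -0.783 0.461
outer loop
vertex 1.486 -3.273 -0.092
vertex 2.393 -3.608 0.161
vertex 1.841 -2.26 1.951
endloop
endfacet
facet normal 0.201 -0.183 -0.962
outer loop
vertex 2.393 -3.608 0.161
vertex 2.259 -2.64 -0.051
vertex 3.166 -2.975 0.202
endloop
endfacet
facet normal 0.478 -0.624 0.618
outer loop
vertex 2.393 -3.608 0.161
vertex 3.166 -2.975 0.202
vertex 1.841 -2.26 1.951
endloop
endfacet

endsolid


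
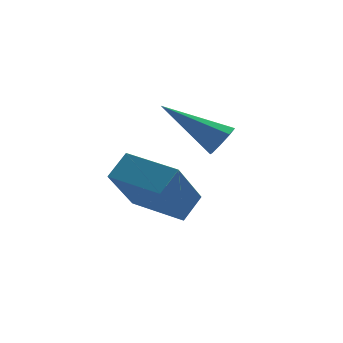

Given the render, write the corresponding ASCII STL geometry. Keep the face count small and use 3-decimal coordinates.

solid 
facet normal -0.441 -0.424 0.791
outer loop
vertex -1.398 -2.152 1.138
vertex -2.361 -0.942 1.25
vertex -1.962 -2.551 0.609
endloop
endfacet
facet normal 0.621 -0.781 -0.073
outer loop
vertex -1.159 -1.778 -0.83
vertex -1.398 -2.152 1.138
vertex -1.962 -2.551 0.609
endloop
endfacet
facet normal -0.442 -0.424 0.790
outer loop
vertex -1.962 -2.551 0.609
vertex -2.361 -0.942 1.25
vertex -2.924 -1.341 0.721
endloop
endfacet
facet normal -0.648 -0.459 -0.608
outer loop
vertex -2.924 -1.341 0.721
vertex -1.159 -1.778 -0.83
vertex -1.962 -2.551 0.609
endloop
endfacet
facet normal 0.648 0.459 0.608
outer loop
vertex -1.398 -2.152 1.138
vertex -1.558 -0.169 -0.189
vertex -2.361 -0.942 1.25
endloop
endfacet
facet normal 0.621 -0.780 -0.073
outer loop
vertex -0.596 -1.379 -0.301
vertex -1.398 -2.152 1.138
vertex -1.159 -1.778 -0.83
endloop
endfacet
facet normal 0.648 0.459 0.608
outer loop
vertex -0.596 -1.379 -0.301
vertex -1.558 -0.169 -0.189
vertex -1.398 -2.152 1.138
endloop
endfacet
facet normal -0.621 0.780 0.073
outer loop
vertex -2.361 -0.942 1.25
vertex -1.558 -0.169 -0.189
vertex -2.924 -1.341 0.721
endloop
endfacet
facet normal -0.648 -0.459 -0.608
outer loop
vertex -2.122 -0.568 -0.718
vertex -1.159 -1.778 -0.83
vertex -2.924 -1.341 0.721
endloop
endfacet
facet normal -0.621 0.780 0.073
outer loop
vertex -2.924 -1.341 0.721
vertex -1.558 -0.169 -0.189
vertex -2.122 -0.568 -0.718
endloop
endfacet
facet normal 0.442 0.425 -0.790
outer loop
vertex -2.122 -0.568 -0.718
vertex -0.596 -1.379 -0.301
vertex -1.159 -1.778 -0.83
endloop
endfacet
facet normal 0.441 0.424 -0.791
outer loop
vertex -1.558 -0.169 -0.189
vertex -0.596 -1.379 -0.301
vertex -2.122 -0.568 -0.718
endloop
endfacet
facet normal 0.709 -0.450 -0.543
outer loop
vertex 0.964 1.024 0.699
vertex 0.591 0.7 0.481
vertex 0.8 1.182 0.354
endloop
endfacet
facet normal 0.390 0.893 0.224
outer loop
vertex 0.964 1.024 0.699
vertex 0.8 1.182 0.354
vertex -0.791 1.58 1.539
endloop
endfacet
facet normal 0.710 -0.450 -0.541
outer loop
vertex 0.8 1.182 0.354
vertex 0.591 0.7 0.481
vertex 0.514 1.057 0.083
endloop
endfacet
facet normal -0.048 0.925 -0.376
outer loop
vertex 0.8 1.182 0.354
vertex 0.514 1.057 0.083
vertex -0.791 1.58 1.539
endloop
endfacet
facet normal 0.708 -0.452 -0.543
outer loop
vertex 0.514 1.057 0.083
vertex 0.591 0.7 0.481
vertex 0.273 0.724 0.046
endloop
endfacet
facet normal -0.560 0.480 -0.675
outer loop
vertex 0.514 1.057 0.083
vertex 0.273 0.724 0.046
vertex -0.791 1.58 1.539
endloop
endfacet
facet normal 0.708 -0.452 -0.543
outer loop
vertex 0.273 0.724 0.046
vertex 0.591 0.7 0.481
vertex 0.218 0.377 0.263
endloop
endfacet
facet normal -0.847 -0.179 -0.501
outer loop
vertex 0.273 0.724 0.046
vertex 0.218 0.377 0.263
vertex -0.791 1.58 1.539
endloop
endfacet
facet normal 0.708 -0.451 -0.543
outer loop
vertex 0.218 0.377 0.263
vertex 0.591 0.7 0.481
vertex 0.382 0.219 0.608
endloop
endfacet
facet normal -0.741 -0.670 0.046
outer loop
vertex 0.218 0.377 0.263
vertex 0.382 0.219 0.608
vertex -0.791 1.58 1.539
endloop
endfacet
facet normal 0.709 -0.451 -0.542
outer loop
vertex 0.382 0.219 0.608
vertex 0.591 0.7 0.481
vertex 0.668 0.343 0.879
endloop
endfacet
facet normal -0.305 -0.703 0.643
outer loop
vertex 0.382 0.219 0.608
vertex 0.668 0.343 0.879
vertex -0.791 1.58 1.539
endloop
endfacet
facet normal 0.710 -0.451 -0.541
outer loop
vertex 0.668 0.343 0.879
vertex 0.591 0.7 0.481
vertex 0.909 0.677 0.917
endloop
endfacet
facet normal 0.208 -0.258 0.944
outer loop
vertex 0.668 0.343 0.879
vertex 0.909 0.677 0.917
vertex -0.791 1.58 1.539
endloop
endfacet
facet normal 0.709 -0.452 -0.541
outer loop
vertex 0.909 0.677 0.917
vertex 0.591 0.7 0.481
vertex 0.964 1.024 0.699
endloop
endfacet
facet normal 0.496 0.404 0.769
outer loop
vertex 0.909 0.677 0.917
vertex 0.964 1.024 0.699
vertex -0.791 1.58 1.539
endloop
endfacet

endsolid


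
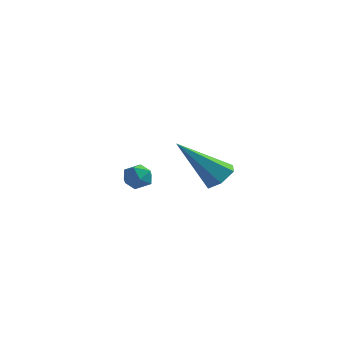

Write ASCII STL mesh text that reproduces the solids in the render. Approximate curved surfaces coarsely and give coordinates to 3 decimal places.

solid 
facet normal 0.600 0.336 -0.726
outer loop
vertex 2.073 -0.344 1.699
vertex 1.538 -0.218 1.315
vertex 1.773 0.255 1.728
endloop
endfacet
facet normal 0.485 0.202 0.851
outer loop
vertex 2.073 -0.344 1.699
vertex 1.773 0.255 1.728
vertex 0.242 -0.942 2.885
endloop
endfacet
facet normal 0.600 0.336 -0.726
outer loop
vertex 1.773 0.255 1.728
vertex 1.538 -0.218 1.315
vertex 1.239 0.381 1.345
endloop
endfacet
facet normal -0.209 0.805 0.556
outer loop
vertex 1.773 0.255 1.728
vertex 1.239 0.381 1.345
vertex 0.242 -0.942 2.885
endloop
endfacet
facet normal 0.600 0.336 -0.726
outer loop
vertex 1.239 0.381 1.345
vertex 1.538 -0.218 1.315
vertex 1.003 -0.091 0.932
endloop
endfacet
facet normal -0.849 0.517 -0.106
outer loop
vertex 1.239 0.381 1.345
vertex 1.003 -0.091 0.932
vertex 0.242 -0.942 2.885
endloop
endfacet
facet normal 0.600 0.335 -0.727
outer loop
vertex 1.003 -0.091 0.932
vertex 1.538 -0.218 1.315
vertex 1.302 -0.69 0.903
endloop
endfacet
facet normal -0.797 -0.375 -0.474
outer loop
vertex 1.003 -0.091 0.932
vertex 1.302 -0.69 0.903
vertex 0.242 -0.942 2.885
endloop
endfacet
facet normal 0.599 0.335 -0.727
outer loop
vertex 1.302 -0.69 0.903
vertex 1.538 -0.218 1.315
vertex 1.837 -0.816 1.286
endloop
endfacet
facet normal -0.102 -0.979 -0.179
outer loop
vertex 1.302 -0.69 0.903
vertex 1.837 -0.816 1.286
vertex 0.242 -0.942 2.885
endloop
endfacet
facet normal 0.600 0.335 -0.726
outer loop
vertex 1.837 -0.816 1.286
vertex 1.538 -0.218 1.315
vertex 2.073 -0.344 1.699
endloop
endfacet
facet normal 0.538 -0.691 0.482
outer loop
vertex 1.837 -0.816 1.286
vertex 2.073 -0.344 1.699
vertex 0.242 -0.942 2.885
endloop
endfacet
facet normal -0.601 -0.553 0.577
outer loop
vertex -3.769 2.958 -0.344
vertex -3.508 2.423 -0.585
vertex -3.256 2.696 -0.061
endloop
endfacet
facet normal -0.453 0.073 0.889
outer loop
vertex -3.769 2.958 -0.344
vertex -3.256 2.696 -0.061
vertex -3.293 3.332 -0.132
endloop
endfacet
facet normal -0.667 0.594 0.450
outer loop
vertex -3.769 2.958 -0.344
vertex -3.293 3.332 -0.132
vertex -3.568 3.453 -0.699
endloop
endfacet
facet normal -0.948 0.290 -0.132
outer loop
vertex -3.769 2.958 -0.344
vertex -3.568 3.453 -0.699
vertex -3.701 2.891 -0.979
endloop
endfacet
facet normal -0.907 -0.418 -0.053
outer loop
vertex -3.769 2.958 -0.344
vertex -3.701 2.891 -0.979
vertex -3.508 2.423 -0.585
endloop
endfacet
facet normal 0.255 0.122 0.959
outer loop
vertex -3.293 3.332 -0.132
vertex -3.256 2.696 -0.061
vertex -2.739 3.029 -0.241
endloop
endfacet
facet normal 0.016 -0.890 0.456
outer loop
vertex -3.256 2.696 -0.061
vertex -3.508 2.423 -0.585
vertex -2.872 2.467 -0.521
endloop
endfacet
facet normal -0.479 -0.673 -0.564
outer loop
vertex -3.508 2.423 -0.585
vertex -3.701 2.891 -0.979
vertex -3.147 2.588 -1.088
endloop
endfacet
facet normal -0.546 0.474 -0.691
outer loop
vertex -3.701 2.891 -0.979
vertex -3.568 3.453 -0.699
vertex -3.184 3.224 -1.159
endloop
endfacet
facet normal -0.092 0.964 0.250
outer loop
vertex -3.568 3.453 -0.699
vertex -3.293 3.332 -0.132
vertex -2.932 3.497 -0.635
endloop
endfacet
facet normal 0.948 -0.290 0.132
outer loop
vertex -2.671 2.962 -0.876
vertex -2.739 3.029 -0.241
vertex -2.872 2.467 -0.521
endloop
endfacet
facet normal 0.667 -0.594 -0.450
outer loop
vertex -2.671 2.962 -0.876
vertex -2.872 2.467 -0.521
vertex -3.147 2.588 -1.088
endloop
endfacet
facet normal 0.453 -0.073 -0.889
outer loop
vertex -2.671 2.962 -0.876
vertex -3.147 2.588 -1.088
vertex -3.184 3.224 -1.159
endloop
endfacet
facet normal 0.601 0.553 -0.577
outer loop
vertex -2.671 2.962 -0.876
vertex -3.184 3.224 -1.159
vertex -2.932 3.497 -0.635
endloop
endfacet
facet normal 0.907 0.418 0.053
outer loop
vertex -2.671 2.962 -0.876
vertex -2.932 3.497 -0.635
vertex -2.739 3.029 -0.241
endloop
endfacet
facet normal 0.546 -0.474 0.691
outer loop
vertex -2.872 2.467 -0.521
vertex -2.739 3.029 -0.241
vertex -3.256 2.696 -0.061
endloop
endfacet
facet normal 0.092 -0.964 -0.250
outer loop
vertex -3.147 2.588 -1.088
vertex -2.872 2.467 -0.521
vertex -3.508 2.423 -0.585
endloop
endfacet
facet normal -0.255 -0.122 -0.959
outer loop
vertex -3.184 3.224 -1.159
vertex -3.147 2.588 -1.088
vertex -3.701 2.891 -0.979
endloop
endfacet
facet normal -0.016 0.890 -0.456
outer loop
vertex -2.932 3.497 -0.635
vertex -3.184 3.224 -1.159
vertex -3.568 3.453 -0.699
endloop
endfacet
facet normal 0.479 0.673 0.564
outer loop
vertex -2.739 3.029 -0.241
vertex -2.932 3.497 -0.635
vertex -3.293 3.332 -0.132
endloop
endfacet

endsolid


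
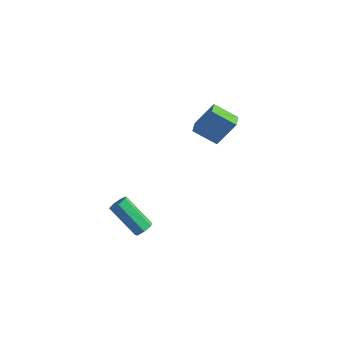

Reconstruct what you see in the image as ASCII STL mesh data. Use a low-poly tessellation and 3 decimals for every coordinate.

solid 
facet normal 0.751 -0.016 -0.660
outer loop
vertex -0.275 -3.621 -0.158
vertex -0.634 -3.717 -0.564
vertex -0.455 -3.234 -0.372
endloop
endfacet
facet normal 0.543 0.585 0.602
outer loop
vertex -0.275 -3.621 -0.158
vertex -0.455 -3.234 -0.372
vertex -1.807 -3.587 1.189
endloop
endfacet
facet normal 0.543 0.585 0.603
outer loop
vertex -1.807 -3.587 1.189
vertex -0.455 -3.234 -0.372
vertex -1.986 -3.2 0.975
endloop
endfacet
facet normal -0.750 0.018 0.661
outer loop
vertex -1.807 -3.587 1.189
vertex -1.986 -3.2 0.975
vertex -2.166 -3.683 0.784
endloop
endfacet
facet normal 0.750 -0.015 -0.661
outer loop
vertex -0.455 -3.234 -0.372
vertex -0.634 -3.717 -0.564
vertex -0.77 -3.21 -0.73
endloop
endfacet
facet normal 0.046 0.999 0.027
outer loop
vertex -0.455 -3.234 -0.372
vertex -0.77 -3.21 -0.73
vertex -1.986 -3.2 0.975
endloop
endfacet
facet normal 0.044 0.999 0.025
outer loop
vertex -1.986 -3.2 0.975
vertex -0.77 -3.21 -0.73
vertex -2.301 -3.177 0.617
endloop
endfacet
facet normal -0.750 0.018 0.661
outer loop
vertex -1.986 -3.2 0.975
vertex -2.301 -3.177 0.617
vertex -2.166 -3.683 0.784
endloop
endfacet
facet normal 0.751 -0.015 -0.660
outer loop
vertex -0.77 -3.21 -0.73
vertex -0.634 -3.717 -0.564
vertex -0.982 -3.569 -0.963
endloop
endfacet
facet normal -0.489 0.659 -0.571
outer loop
vertex -0.77 -3.21 -0.73
vertex -0.982 -3.569 -0.963
vertex -2.301 -3.177 0.617
endloop
endfacet
facet normal -0.487 0.661 -0.571
outer loop
vertex -2.301 -3.177 0.617
vertex -0.982 -3.569 -0.963
vertex -2.514 -3.535 0.384
endloop
endfacet
facet normal -0.751 0.017 0.660
outer loop
vertex -2.301 -3.177 0.617
vertex -2.514 -3.535 0.384
vertex -2.166 -3.683 0.784
endloop
endfacet
facet normal 0.750 -0.017 -0.661
outer loop
vertex -0.982 -3.569 -0.963
vertex -0.634 -3.717 -0.564
vertex -0.933 -4.039 -0.895
endloop
endfacet
facet normal -0.652 -0.175 -0.738
outer loop
vertex -0.982 -3.569 -0.963
vertex -0.933 -4.039 -0.895
vertex -2.514 -3.535 0.384
endloop
endfacet
facet normal -0.652 -0.176 -0.737
outer loop
vertex -2.514 -3.535 0.384
vertex -0.933 -4.039 -0.895
vertex -2.464 -4.005 0.452
endloop
endfacet
facet normal -0.752 0.015 0.660
outer loop
vertex -2.514 -3.535 0.384
vertex -2.464 -4.005 0.452
vertex -2.166 -3.683 0.784
endloop
endfacet
facet normal 0.750 -0.017 -0.661
outer loop
vertex -0.933 -4.039 -0.895
vertex -0.634 -3.717 -0.564
vertex -0.659 -4.266 -0.578
endloop
endfacet
facet normal -0.326 -0.879 -0.348
outer loop
vertex -0.933 -4.039 -0.895
vertex -0.659 -4.266 -0.578
vertex -2.464 -4.005 0.452
endloop
endfacet
facet normal -0.325 -0.879 -0.347
outer loop
vertex -2.464 -4.005 0.452
vertex -0.659 -4.266 -0.578
vertex -2.19 -4.232 0.77
endloop
endfacet
facet normal -0.752 0.016 0.659
outer loop
vertex -2.464 -4.005 0.452
vertex -2.19 -4.232 0.77
vertex -2.166 -3.683 0.784
endloop
endfacet
facet normal 0.751 -0.017 -0.661
outer loop
vertex -0.659 -4.266 -0.578
vertex -0.634 -3.717 -0.564
vertex -0.366 -4.08 -0.25
endloop
endfacet
facet normal 0.246 -0.921 0.303
outer loop
vertex -0.659 -4.266 -0.578
vertex -0.366 -4.08 -0.25
vertex -2.19 -4.232 0.77
endloop
endfacet
facet normal 0.246 -0.921 0.303
outer loop
vertex -2.19 -4.232 0.77
vertex -0.366 -4.08 -0.25
vertex -1.897 -4.046 1.098
endloop
endfacet
facet normal -0.750 0.016 0.661
outer loop
vertex -2.19 -4.232 0.77
vertex -1.897 -4.046 1.098
vertex -2.166 -3.683 0.784
endloop
endfacet
facet normal 0.751 -0.017 -0.660
outer loop
vertex -0.366 -4.08 -0.25
vertex -0.634 -3.717 -0.564
vertex -0.275 -3.621 -0.158
endloop
endfacet
facet normal 0.633 -0.271 0.725
outer loop
vertex -0.366 -4.08 -0.25
vertex -0.275 -3.621 -0.158
vertex -1.897 -4.046 1.098
endloop
endfacet
facet normal 0.633 -0.268 0.726
outer loop
vertex -1.897 -4.046 1.098
vertex -0.275 -3.621 -0.158
vertex -1.807 -3.587 1.189
endloop
endfacet
facet normal -0.750 0.016 0.661
outer loop
vertex -1.897 -4.046 1.098
vertex -1.807 -3.587 1.189
vertex -2.166 -3.683 0.784
endloop
endfacet
facet normal -0.429 -0.342 -0.836
outer loop
vertex -1.598 2.407 1.915
vertex -1.929 3.166 1.774
vertex -0.363 2.799 1.121
endloop
endfacet
facet normal 0.394 -0.904 0.167
outer loop
vertex 0.409 3.414 2.626
vertex -1.598 2.407 1.915
vertex -0.363 2.799 1.121
endloop
endfacet
facet normal -0.429 -0.342 -0.836
outer loop
vertex -0.363 2.799 1.121
vertex -1.929 3.166 1.774
vertex -0.694 3.558 0.98
endloop
endfacet
facet normal 0.813 0.258 -0.522
outer loop
vertex -0.694 3.558 0.98
vertex 0.409 3.414 2.626
vertex -0.363 2.799 1.121
endloop
endfacet
facet normal -0.813 -0.258 0.522
outer loop
vertex -1.598 2.407 1.915
vertex -1.157 3.781 3.279
vertex -1.929 3.166 1.774
endloop
endfacet
facet normal 0.394 -0.904 0.167
outer loop
vertex -0.826 3.022 3.42
vertex -1.598 2.407 1.915
vertex 0.409 3.414 2.626
endloop
endfacet
facet normal -0.813 -0.258 0.522
outer loop
vertex -0.826 3.022 3.42
vertex -1.157 3.781 3.279
vertex -1.598 2.407 1.915
endloop
endfacet
facet normal -0.394 0.904 -0.167
outer loop
vertex -1.929 3.166 1.774
vertex -1.157 3.781 3.279
vertex -0.694 3.558 0.98
endloop
endfacet
facet normal 0.813 0.258 -0.522
outer loop
vertex 0.078 4.173 2.485
vertex 0.409 3.414 2.626
vertex -0.694 3.558 0.98
endloop
endfacet
facet normal -0.394 0.904 -0.167
outer loop
vertex -0.694 3.558 0.98
vertex -1.157 3.781 3.279
vertex 0.078 4.173 2.485
endloop
endfacet
facet normal 0.429 0.342 0.836
outer loop
vertex 0.078 4.173 2.485
vertex -0.826 3.022 3.42
vertex 0.409 3.414 2.626
endloop
endfacet
facet normal 0.429 0.342 0.836
outer loop
vertex -1.157 3.781 3.279
vertex -0.826 3.022 3.42
vertex 0.078 4.173 2.485
endloop
endfacet

endsolid


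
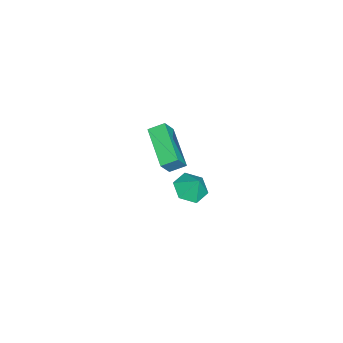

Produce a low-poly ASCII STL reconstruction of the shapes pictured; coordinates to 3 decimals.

solid 
facet normal -0.515 0.230 -0.826
outer loop
vertex -0.397 0.914 2.143
vertex -0.65 1.6 2.492
vertex 1.24 1.898 1.397
endloop
endfacet
facet normal 0.312 -0.846 -0.431
outer loop
vertex 1.77 1.66 2.248
vertex -0.397 0.914 2.143
vertex 1.24 1.898 1.397
endloop
endfacet
facet normal -0.515 0.231 -0.826
outer loop
vertex 1.24 1.898 1.397
vertex -0.65 1.6 2.492
vertex 0.987 2.584 1.747
endloop
endfacet
facet normal 0.799 0.480 -0.363
outer loop
vertex 0.987 2.584 1.747
vertex 1.77 1.66 2.248
vertex 1.24 1.898 1.397
endloop
endfacet
facet normal -0.799 -0.479 0.363
outer loop
vertex -0.397 0.914 2.143
vertex -0.12 1.362 3.343
vertex -0.65 1.6 2.492
endloop
endfacet
facet normal 0.312 -0.846 -0.432
outer loop
vertex 0.133 0.676 2.993
vertex -0.397 0.914 2.143
vertex 1.77 1.66 2.248
endloop
endfacet
facet normal -0.798 -0.480 0.363
outer loop
vertex 0.133 0.676 2.993
vertex -0.12 1.362 3.343
vertex -0.397 0.914 2.143
endloop
endfacet
facet normal -0.312 0.846 0.431
outer loop
vertex -0.65 1.6 2.492
vertex -0.12 1.362 3.343
vertex 0.987 2.584 1.747
endloop
endfacet
facet normal 0.799 0.480 -0.364
outer loop
vertex 1.517 2.346 2.597
vertex 1.77 1.66 2.248
vertex 0.987 2.584 1.747
endloop
endfacet
facet normal -0.312 0.846 0.432
outer loop
vertex 0.987 2.584 1.747
vertex -0.12 1.362 3.343
vertex 1.517 2.346 2.597
endloop
endfacet
facet normal 0.514 -0.230 0.826
outer loop
vertex 1.517 2.346 2.597
vertex 0.133 0.676 2.993
vertex 1.77 1.66 2.248
endloop
endfacet
facet normal 0.515 -0.231 0.825
outer loop
vertex -0.12 1.362 3.343
vertex 0.133 0.676 2.993
vertex 1.517 2.346 2.597
endloop
endfacet
facet normal -0.259 -0.434 -0.863
outer loop
vertex -1.897 2.344 -3.89
vertex -2.528 1.92 -3.487
vertex -2.681 2.693 -3.83
endloop
endfacet
facet normal 0.411 0.908 0.086
outer loop
vertex -1.897 2.344 -3.89
vertex -2.681 2.693 -3.83
vertex -2.252 2.38 -2.573
endloop
endfacet
facet normal -0.260 -0.434 -0.862
outer loop
vertex -2.681 2.693 -3.83
vertex -2.528 1.92 -3.487
vertex -3.311 2.27 -3.427
endloop
endfacet
facet normal -0.364 0.867 0.340
outer loop
vertex -2.681 2.693 -3.83
vertex -3.311 2.27 -3.427
vertex -2.252 2.38 -2.573
endloop
endfacet
facet normal -0.260 -0.434 -0.863
outer loop
vertex -3.311 2.27 -3.427
vertex -2.528 1.92 -3.487
vertex -3.158 1.496 -3.084
endloop
endfacet
facet normal -0.627 0.209 0.751
outer loop
vertex -3.311 2.27 -3.427
vertex -3.158 1.496 -3.084
vertex -2.252 2.38 -2.573
endloop
endfacet
facet normal -0.260 -0.434 -0.863
outer loop
vertex -3.158 1.496 -3.084
vertex -2.528 1.92 -3.487
vertex -2.375 1.146 -3.144
endloop
endfacet
facet normal -0.113 -0.408 0.906
outer loop
vertex -3.158 1.496 -3.084
vertex -2.375 1.146 -3.144
vertex -2.252 2.38 -2.573
endloop
endfacet
facet normal -0.260 -0.434 -0.863
outer loop
vertex -2.375 1.146 -3.144
vertex -2.528 1.92 -3.487
vertex -1.744 1.57 -3.547
endloop
endfacet
facet normal 0.663 -0.368 0.652
outer loop
vertex -2.375 1.146 -3.144
vertex -1.744 1.57 -3.547
vertex -2.252 2.38 -2.573
endloop
endfacet
facet normal -0.260 -0.434 -0.863
outer loop
vertex -1.744 1.57 -3.547
vertex -2.528 1.92 -3.487
vertex -1.897 2.344 -3.89
endloop
endfacet
facet normal 0.926 0.290 0.242
outer loop
vertex -1.744 1.57 -3.547
vertex -1.897 2.344 -3.89
vertex -2.252 2.38 -2.573
endloop
endfacet

endsolid


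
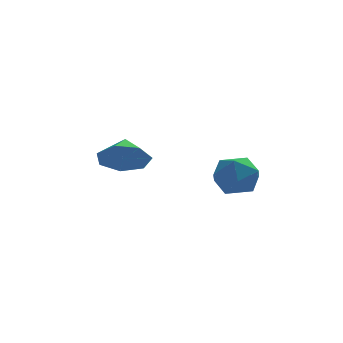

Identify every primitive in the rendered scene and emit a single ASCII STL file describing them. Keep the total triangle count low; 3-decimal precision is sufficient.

solid 
facet normal -0.100 0.254 0.962
outer loop
vertex 3.01 -1.593 0.662
vertex 3.431 -2.468 0.937
vertex 4.01 -1.656 0.783
endloop
endfacet
facet normal -0.014 0.833 0.553
outer loop
vertex 3.01 -1.593 0.662
vertex 4.01 -1.656 0.783
vertex 3.627 -1.144 0.001
endloop
endfacet
facet normal -0.538 0.840 0.068
outer loop
vertex 3.01 -1.593 0.662
vertex 3.627 -1.144 0.001
vertex 2.811 -1.64 -0.327
endloop
endfacet
facet normal -0.947 0.266 0.178
outer loop
vertex 3.01 -1.593 0.662
vertex 2.811 -1.64 -0.327
vertex 2.69 -2.459 0.251
endloop
endfacet
facet normal -0.677 -0.096 0.730
outer loop
vertex 3.01 -1.593 0.662
vertex 2.69 -2.459 0.251
vertex 3.431 -2.468 0.937
endloop
endfacet
facet normal 0.605 0.769 0.207
outer loop
vertex 3.627 -1.144 0.001
vertex 4.01 -1.656 0.783
vertex 4.43 -1.741 -0.131
endloop
endfacet
facet normal 0.467 -0.168 0.868
outer loop
vertex 4.01 -1.656 0.783
vertex 3.431 -2.468 0.937
vertex 4.309 -2.56 0.447
endloop
endfacet
facet normal -0.465 -0.735 0.493
outer loop
vertex 3.431 -2.468 0.937
vertex 2.69 -2.459 0.251
vertex 3.493 -3.056 0.119
endloop
endfacet
facet normal -0.904 -0.150 -0.401
outer loop
vertex 2.69 -2.459 0.251
vertex 2.811 -1.64 -0.327
vertex 3.11 -2.544 -0.663
endloop
endfacet
facet normal -0.241 0.779 -0.578
outer loop
vertex 2.811 -1.64 -0.327
vertex 3.627 -1.144 0.001
vertex 3.689 -1.732 -0.817
endloop
endfacet
facet normal 0.947 -0.266 -0.178
outer loop
vertex 4.11 -2.607 -0.542
vertex 4.43 -1.741 -0.131
vertex 4.309 -2.56 0.447
endloop
endfacet
facet normal 0.538 -0.840 -0.068
outer loop
vertex 4.11 -2.607 -0.542
vertex 4.309 -2.56 0.447
vertex 3.493 -3.056 0.119
endloop
endfacet
facet normal 0.014 -0.833 -0.553
outer loop
vertex 4.11 -2.607 -0.542
vertex 3.493 -3.056 0.119
vertex 3.11 -2.544 -0.663
endloop
endfacet
facet normal 0.100 -0.254 -0.962
outer loop
vertex 4.11 -2.607 -0.542
vertex 3.11 -2.544 -0.663
vertex 3.689 -1.732 -0.817
endloop
endfacet
facet normal 0.677 0.096 -0.730
outer loop
vertex 4.11 -2.607 -0.542
vertex 3.689 -1.732 -0.817
vertex 4.43 -1.741 -0.131
endloop
endfacet
facet normal 0.904 0.150 0.401
outer loop
vertex 4.309 -2.56 0.447
vertex 4.43 -1.741 -0.131
vertex 4.01 -1.656 0.783
endloop
endfacet
facet normal 0.241 -0.779 0.578
outer loop
vertex 3.493 -3.056 0.119
vertex 4.309 -2.56 0.447
vertex 3.431 -2.468 0.937
endloop
endfacet
facet normal -0.605 -0.769 -0.207
outer loop
vertex 3.11 -2.544 -0.663
vertex 3.493 -3.056 0.119
vertex 2.69 -2.459 0.251
endloop
endfacet
facet normal -0.467 0.168 -0.868
outer loop
vertex 3.689 -1.732 -0.817
vertex 3.11 -2.544 -0.663
vertex 2.811 -1.64 -0.327
endloop
endfacet
facet normal 0.465 0.735 -0.493
outer loop
vertex 4.43 -1.741 -0.131
vertex 3.689 -1.732 -0.817
vertex 3.627 -1.144 0.001
endloop
endfacet
facet normal -0.095 -0.815 -0.572
outer loop
vertex 0.838 2.032 -0.422
vertex -0.248 2.197 -0.476
vertex 0.538 2.576 -1.147
endloop
endfacet
facet normal 0.791 0.599 0.122
outer loop
vertex 0.838 2.032 -0.422
vertex 0.538 2.576 -1.147
vertex -0.132 3.183 0.216
endloop
endfacet
facet normal -0.096 -0.814 -0.572
outer loop
vertex 0.538 2.576 -1.147
vertex -0.248 2.197 -0.476
vertex -0.355 2.835 -1.366
endloop
endfacet
facet normal 0.325 0.913 -0.247
outer loop
vertex 0.538 2.576 -1.147
vertex -0.355 2.835 -1.366
vertex -0.132 3.183 0.216
endloop
endfacet
facet normal -0.095 -0.814 -0.572
outer loop
vertex -0.355 2.835 -1.366
vertex -0.248 2.197 -0.476
vertex -1.166 2.613 -0.915
endloop
endfacet
facet normal -0.341 0.927 -0.156
outer loop
vertex -0.355 2.835 -1.366
vertex -1.166 2.613 -0.915
vertex -0.132 3.183 0.216
endloop
endfacet
facet normal -0.096 -0.815 -0.572
outer loop
vertex -1.166 2.613 -0.915
vertex -0.248 2.197 -0.476
vertex -1.287 2.079 -0.134
endloop
endfacet
facet normal -0.703 0.633 0.324
outer loop
vertex -1.166 2.613 -0.915
vertex -1.287 2.079 -0.134
vertex -0.132 3.183 0.216
endloop
endfacet
facet normal -0.096 -0.815 -0.572
outer loop
vertex -1.287 2.079 -0.134
vertex -0.248 2.197 -0.476
vertex -0.624 1.633 0.39
endloop
endfacet
facet normal -0.491 0.250 0.834
outer loop
vertex -1.287 2.079 -0.134
vertex -0.624 1.633 0.39
vertex -0.132 3.183 0.216
endloop
endfacet
facet normal -0.096 -0.815 -0.572
outer loop
vertex -0.624 1.633 0.39
vertex -0.248 2.197 -0.476
vertex 0.321 1.612 0.262
endloop
endfacet
facet normal 0.135 0.068 0.988
outer loop
vertex -0.624 1.633 0.39
vertex 0.321 1.612 0.262
vertex -0.132 3.183 0.216
endloop
endfacet
facet normal -0.095 -0.815 -0.572
outer loop
vertex 0.321 1.612 0.262
vertex -0.248 2.197 -0.476
vertex 0.838 2.032 -0.422
endloop
endfacet
facet normal 0.707 0.223 0.671
outer loop
vertex 0.321 1.612 0.262
vertex 0.838 2.032 -0.422
vertex -0.132 3.183 0.216
endloop
endfacet

endsolid


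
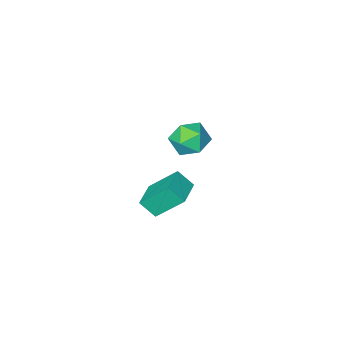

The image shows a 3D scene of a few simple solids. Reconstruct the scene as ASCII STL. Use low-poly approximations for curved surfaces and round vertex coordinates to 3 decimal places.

solid 
facet normal -0.716 0.378 0.587
outer loop
vertex 2.402 4.309 1.46
vertex 2.541 3.608 2.081
vertex 3.031 4.414 2.159
endloop
endfacet
facet normal -0.390 0.895 0.217
outer loop
vertex 2.402 4.309 1.46
vertex 3.031 4.414 2.159
vertex 3.239 4.716 1.287
endloop
endfacet
facet normal -0.462 0.748 -0.477
outer loop
vertex 2.402 4.309 1.46
vertex 3.239 4.716 1.287
vertex 2.877 4.098 0.669
endloop
endfacet
facet normal -0.832 0.139 -0.537
outer loop
vertex 2.402 4.309 1.46
vertex 2.877 4.098 0.669
vertex 2.446 3.413 1.16
endloop
endfacet
facet normal -0.989 -0.089 0.121
outer loop
vertex 2.402 4.309 1.46
vertex 2.446 3.413 1.16
vertex 2.541 3.608 2.081
endloop
endfacet
facet normal 0.305 0.875 0.376
outer loop
vertex 3.239 4.716 1.287
vertex 3.031 4.414 2.159
vertex 3.894 4.267 1.8
endloop
endfacet
facet normal -0.221 0.040 0.974
outer loop
vertex 3.031 4.414 2.159
vertex 2.541 3.608 2.081
vertex 3.463 3.582 2.291
endloop
endfacet
facet normal -0.663 -0.716 0.220
outer loop
vertex 2.541 3.608 2.081
vertex 2.446 3.413 1.16
vertex 3.101 2.964 1.673
endloop
endfacet
facet normal -0.410 -0.347 -0.844
outer loop
vertex 2.446 3.413 1.16
vertex 2.877 4.098 0.669
vertex 3.309 3.266 0.801
endloop
endfacet
facet normal 0.188 0.637 -0.747
outer loop
vertex 2.877 4.098 0.669
vertex 3.239 4.716 1.287
vertex 3.799 4.072 0.879
endloop
endfacet
facet normal 0.832 -0.139 0.537
outer loop
vertex 3.938 3.371 1.5
vertex 3.894 4.267 1.8
vertex 3.463 3.582 2.291
endloop
endfacet
facet normal 0.462 -0.748 0.477
outer loop
vertex 3.938 3.371 1.5
vertex 3.463 3.582 2.291
vertex 3.101 2.964 1.673
endloop
endfacet
facet normal 0.390 -0.895 -0.217
outer loop
vertex 3.938 3.371 1.5
vertex 3.101 2.964 1.673
vertex 3.309 3.266 0.801
endloop
endfacet
facet normal 0.716 -0.378 -0.587
outer loop
vertex 3.938 3.371 1.5
vertex 3.309 3.266 0.801
vertex 3.799 4.072 0.879
endloop
endfacet
facet normal 0.989 0.089 -0.121
outer loop
vertex 3.938 3.371 1.5
vertex 3.799 4.072 0.879
vertex 3.894 4.267 1.8
endloop
endfacet
facet normal 0.410 0.347 0.844
outer loop
vertex 3.463 3.582 2.291
vertex 3.894 4.267 1.8
vertex 3.031 4.414 2.159
endloop
endfacet
facet normal -0.188 -0.637 0.747
outer loop
vertex 3.101 2.964 1.673
vertex 3.463 3.582 2.291
vertex 2.541 3.608 2.081
endloop
endfacet
facet normal -0.305 -0.875 -0.376
outer loop
vertex 3.309 3.266 0.801
vertex 3.101 2.964 1.673
vertex 2.446 3.413 1.16
endloop
endfacet
facet normal 0.221 -0.040 -0.974
outer loop
vertex 3.799 4.072 0.879
vertex 3.309 3.266 0.801
vertex 2.877 4.098 0.669
endloop
endfacet
facet normal 0.663 0.716 -0.220
outer loop
vertex 3.894 4.267 1.8
vertex 3.799 4.072 0.879
vertex 3.239 4.716 1.287
endloop
endfacet
facet normal -0.736 -0.675 -0.063
outer loop
vertex 2.415 1.624 -2.727
vertex 1.948 2.2 -3.443
vertex 3.342 0.736 -4.045
endloop
endfacet
facet normal 0.453 -0.559 0.695
outer loop
vertex 4.372 1.68 -3.957
vertex 2.415 1.624 -2.727
vertex 3.342 0.736 -4.045
endloop
endfacet
facet normal -0.736 -0.675 -0.063
outer loop
vertex 3.342 0.736 -4.045
vertex 1.948 2.2 -3.443
vertex 2.875 1.312 -4.761
endloop
endfacet
facet normal 0.504 -0.483 -0.717
outer loop
vertex 2.875 1.312 -4.761
vertex 4.372 1.68 -3.957
vertex 3.342 0.736 -4.045
endloop
endfacet
facet normal -0.504 0.483 0.717
outer loop
vertex 2.415 1.624 -2.727
vertex 2.978 3.144 -3.355
vertex 1.948 2.2 -3.443
endloop
endfacet
facet normal 0.453 -0.559 0.695
outer loop
vertex 3.445 2.568 -2.639
vertex 2.415 1.624 -2.727
vertex 4.372 1.68 -3.957
endloop
endfacet
facet normal -0.504 0.483 0.717
outer loop
vertex 3.445 2.568 -2.639
vertex 2.978 3.144 -3.355
vertex 2.415 1.624 -2.727
endloop
endfacet
facet normal -0.453 0.559 -0.695
outer loop
vertex 1.948 2.2 -3.443
vertex 2.978 3.144 -3.355
vertex 2.875 1.312 -4.761
endloop
endfacet
facet normal 0.504 -0.483 -0.717
outer loop
vertex 3.905 2.256 -4.673
vertex 4.372 1.68 -3.957
vertex 2.875 1.312 -4.761
endloop
endfacet
facet normal -0.453 0.559 -0.695
outer loop
vertex 2.875 1.312 -4.761
vertex 2.978 3.144 -3.355
vertex 3.905 2.256 -4.673
endloop
endfacet
facet normal 0.736 0.675 0.063
outer loop
vertex 3.905 2.256 -4.673
vertex 3.445 2.568 -2.639
vertex 4.372 1.68 -3.957
endloop
endfacet
facet normal 0.736 0.675 0.063
outer loop
vertex 2.978 3.144 -3.355
vertex 3.445 2.568 -2.639
vertex 3.905 2.256 -4.673
endloop
endfacet

endsolid
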